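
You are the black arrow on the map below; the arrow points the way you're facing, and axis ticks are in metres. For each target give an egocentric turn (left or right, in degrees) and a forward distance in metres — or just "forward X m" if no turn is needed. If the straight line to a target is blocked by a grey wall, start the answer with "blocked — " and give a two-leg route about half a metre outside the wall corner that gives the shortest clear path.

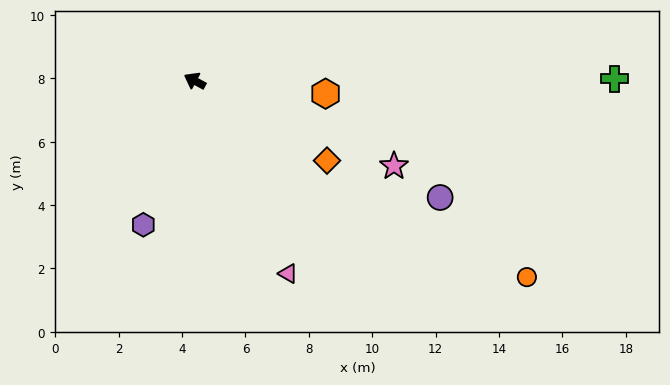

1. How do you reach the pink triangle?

turn left 144°, forward 6.8 m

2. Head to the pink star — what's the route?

turn right 175°, forward 6.8 m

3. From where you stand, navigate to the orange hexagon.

turn right 157°, forward 4.1 m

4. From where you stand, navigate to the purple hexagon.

turn left 99°, forward 4.8 m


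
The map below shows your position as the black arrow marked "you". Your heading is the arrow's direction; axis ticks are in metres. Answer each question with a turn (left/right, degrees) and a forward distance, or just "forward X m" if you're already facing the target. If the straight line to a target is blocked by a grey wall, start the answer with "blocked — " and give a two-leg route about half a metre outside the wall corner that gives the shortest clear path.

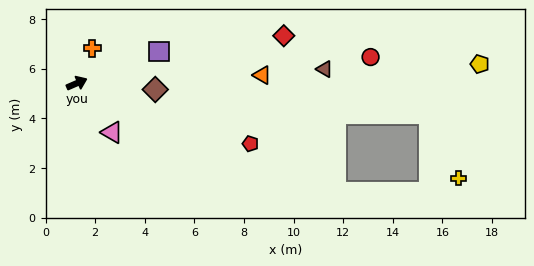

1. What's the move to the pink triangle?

turn right 78°, forward 2.4 m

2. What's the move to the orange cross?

turn left 43°, forward 1.5 m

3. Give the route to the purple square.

turn right 2°, forward 3.5 m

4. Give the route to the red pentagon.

turn right 43°, forward 7.4 m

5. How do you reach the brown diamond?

turn right 28°, forward 3.2 m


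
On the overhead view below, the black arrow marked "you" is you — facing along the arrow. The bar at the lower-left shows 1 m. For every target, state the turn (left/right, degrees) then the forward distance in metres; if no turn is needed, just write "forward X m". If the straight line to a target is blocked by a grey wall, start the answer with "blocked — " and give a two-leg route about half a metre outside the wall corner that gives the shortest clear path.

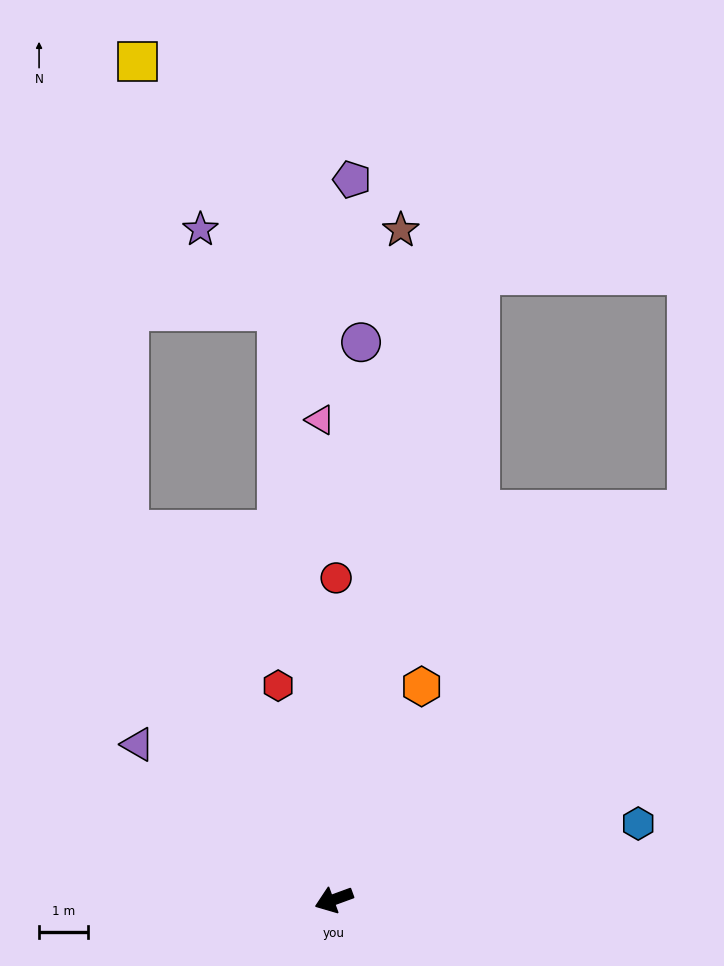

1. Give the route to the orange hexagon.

turn right 132°, forward 4.7 m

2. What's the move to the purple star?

blocked — turn right 105°, forward 12.1 m, then turn left 39°, forward 2.3 m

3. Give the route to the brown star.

turn right 116°, forward 13.7 m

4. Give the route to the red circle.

turn right 110°, forward 6.6 m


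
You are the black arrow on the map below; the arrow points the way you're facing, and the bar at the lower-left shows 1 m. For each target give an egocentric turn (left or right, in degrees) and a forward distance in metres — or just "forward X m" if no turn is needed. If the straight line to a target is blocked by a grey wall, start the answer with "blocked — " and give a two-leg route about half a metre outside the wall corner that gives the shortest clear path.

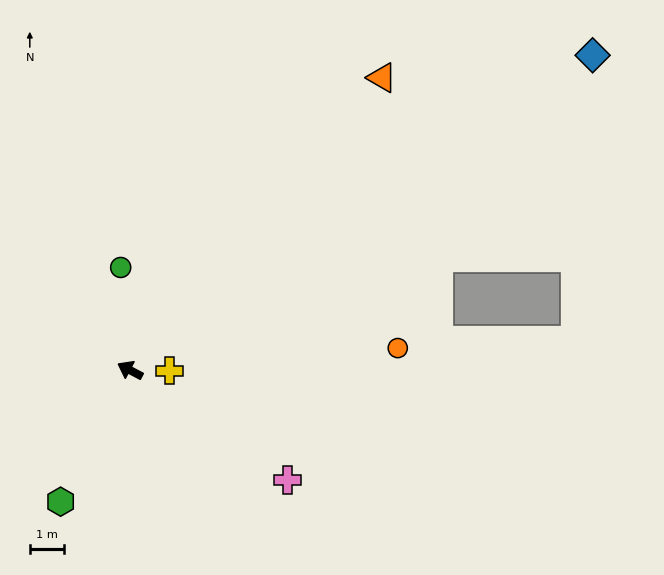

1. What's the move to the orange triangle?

turn right 103°, forward 11.2 m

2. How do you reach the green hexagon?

turn left 90°, forward 4.3 m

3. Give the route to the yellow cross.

turn right 153°, forward 1.2 m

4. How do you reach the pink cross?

turn left 173°, forward 5.6 m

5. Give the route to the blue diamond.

turn right 118°, forward 16.2 m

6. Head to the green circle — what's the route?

turn right 57°, forward 3.0 m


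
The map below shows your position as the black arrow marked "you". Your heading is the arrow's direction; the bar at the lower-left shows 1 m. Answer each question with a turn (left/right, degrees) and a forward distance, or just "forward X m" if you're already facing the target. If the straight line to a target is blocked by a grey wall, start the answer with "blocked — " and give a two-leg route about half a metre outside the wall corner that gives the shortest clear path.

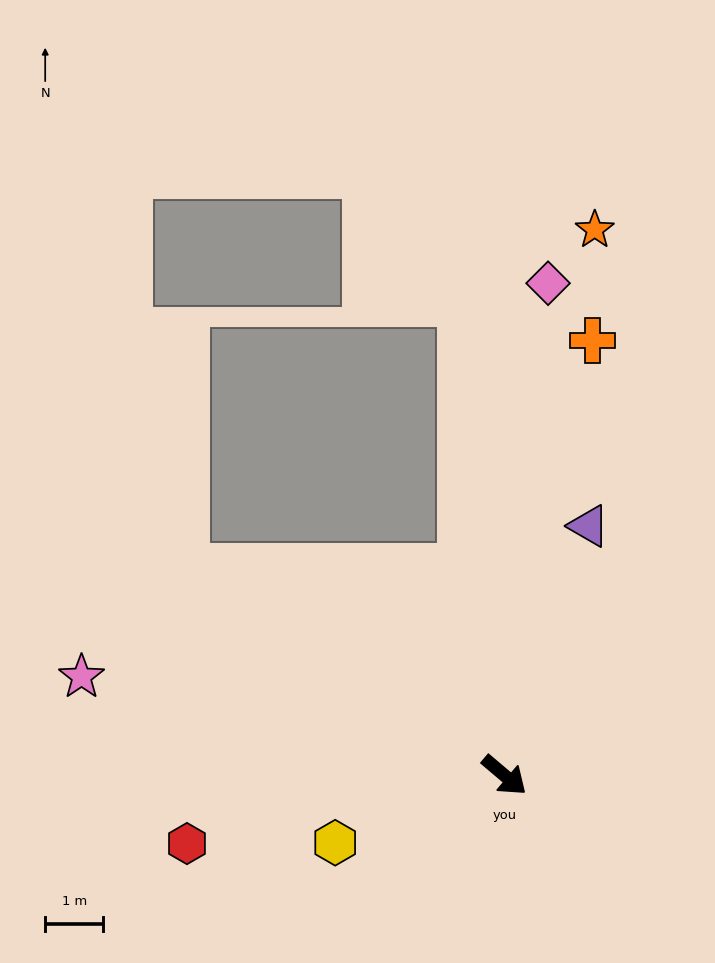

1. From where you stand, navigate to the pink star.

turn right 153°, forward 7.5 m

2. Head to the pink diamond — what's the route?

turn left 125°, forward 8.5 m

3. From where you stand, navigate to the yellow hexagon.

turn right 118°, forward 3.1 m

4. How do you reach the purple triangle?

turn left 112°, forward 4.5 m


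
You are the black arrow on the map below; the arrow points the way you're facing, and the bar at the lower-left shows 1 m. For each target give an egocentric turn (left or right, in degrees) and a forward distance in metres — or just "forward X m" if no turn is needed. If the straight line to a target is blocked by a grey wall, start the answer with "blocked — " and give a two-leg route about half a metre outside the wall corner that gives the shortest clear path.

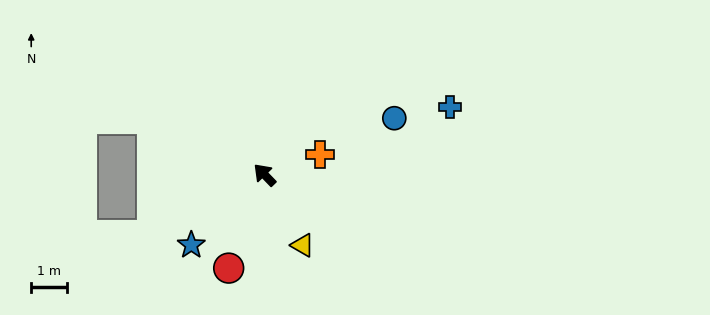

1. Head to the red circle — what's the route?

turn left 115°, forward 2.8 m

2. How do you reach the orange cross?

turn right 114°, forward 1.7 m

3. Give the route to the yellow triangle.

turn left 164°, forward 2.3 m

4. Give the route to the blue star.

turn left 90°, forward 2.9 m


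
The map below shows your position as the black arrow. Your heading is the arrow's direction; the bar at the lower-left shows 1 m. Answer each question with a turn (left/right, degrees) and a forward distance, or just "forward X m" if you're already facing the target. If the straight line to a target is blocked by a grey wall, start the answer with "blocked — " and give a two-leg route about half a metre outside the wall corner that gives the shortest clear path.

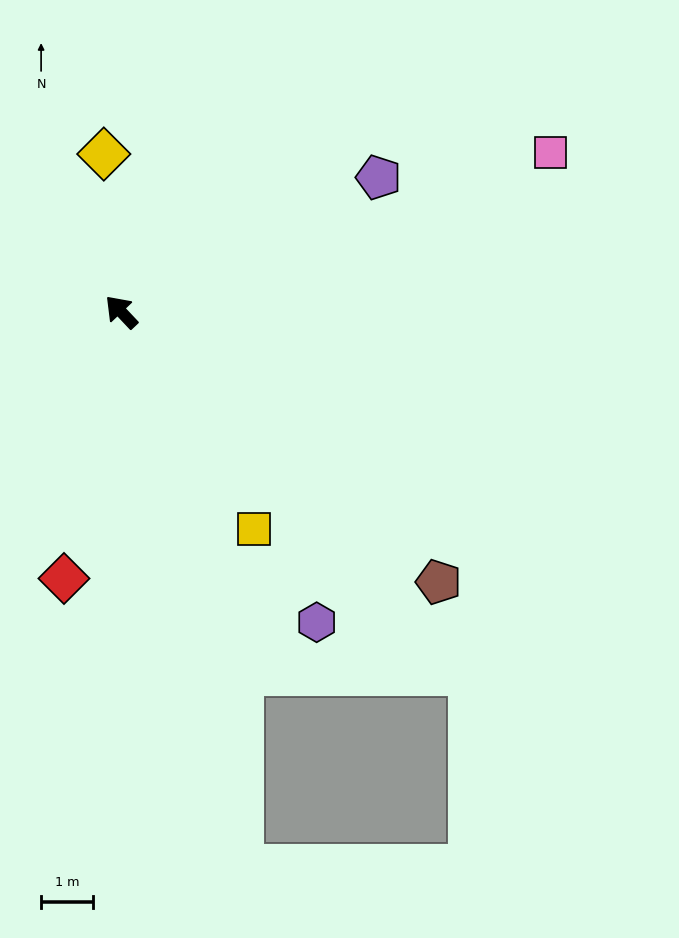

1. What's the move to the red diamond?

turn left 125°, forward 5.3 m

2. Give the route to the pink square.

turn right 113°, forward 8.9 m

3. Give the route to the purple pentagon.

turn right 106°, forward 5.6 m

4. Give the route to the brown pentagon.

turn right 174°, forward 8.1 m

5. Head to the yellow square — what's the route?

turn left 168°, forward 4.9 m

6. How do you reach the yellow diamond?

turn right 37°, forward 3.1 m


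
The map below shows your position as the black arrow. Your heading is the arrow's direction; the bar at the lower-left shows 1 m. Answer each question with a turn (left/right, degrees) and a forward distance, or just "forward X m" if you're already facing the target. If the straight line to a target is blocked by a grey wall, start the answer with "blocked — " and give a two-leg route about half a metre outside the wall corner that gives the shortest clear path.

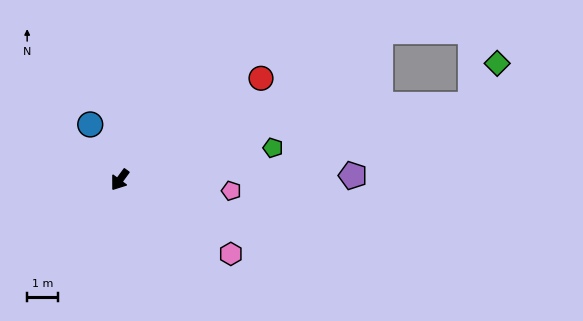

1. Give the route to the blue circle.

turn right 116°, forward 2.1 m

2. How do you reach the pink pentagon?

turn left 121°, forward 3.7 m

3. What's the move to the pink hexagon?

turn left 93°, forward 4.4 m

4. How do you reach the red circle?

turn left 162°, forward 5.7 m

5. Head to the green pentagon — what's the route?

turn left 138°, forward 5.1 m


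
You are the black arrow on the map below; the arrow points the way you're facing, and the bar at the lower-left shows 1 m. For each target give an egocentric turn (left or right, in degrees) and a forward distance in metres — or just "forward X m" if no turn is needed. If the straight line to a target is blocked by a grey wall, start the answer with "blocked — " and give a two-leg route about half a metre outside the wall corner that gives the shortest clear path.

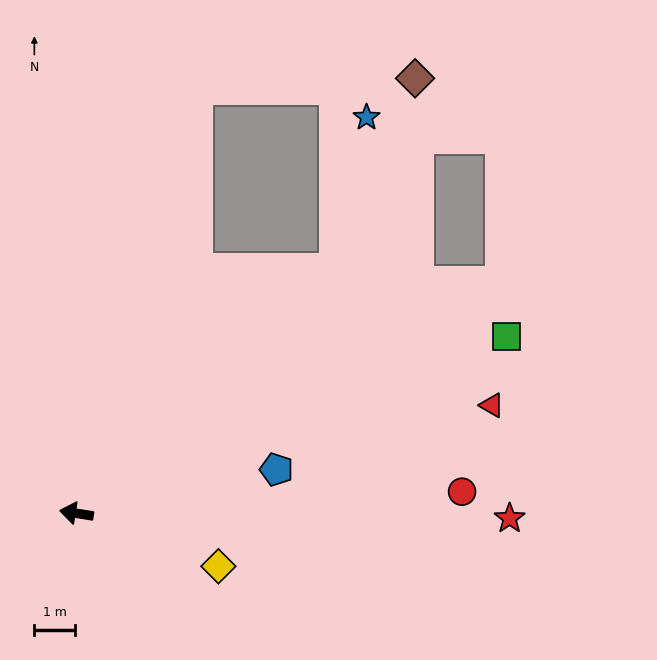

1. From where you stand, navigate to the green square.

turn right 148°, forward 11.4 m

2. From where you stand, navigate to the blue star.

blocked — turn right 128°, forward 8.7 m, then turn left 36°, forward 3.8 m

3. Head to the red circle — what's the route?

turn right 168°, forward 9.5 m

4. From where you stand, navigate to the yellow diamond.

turn left 169°, forward 3.7 m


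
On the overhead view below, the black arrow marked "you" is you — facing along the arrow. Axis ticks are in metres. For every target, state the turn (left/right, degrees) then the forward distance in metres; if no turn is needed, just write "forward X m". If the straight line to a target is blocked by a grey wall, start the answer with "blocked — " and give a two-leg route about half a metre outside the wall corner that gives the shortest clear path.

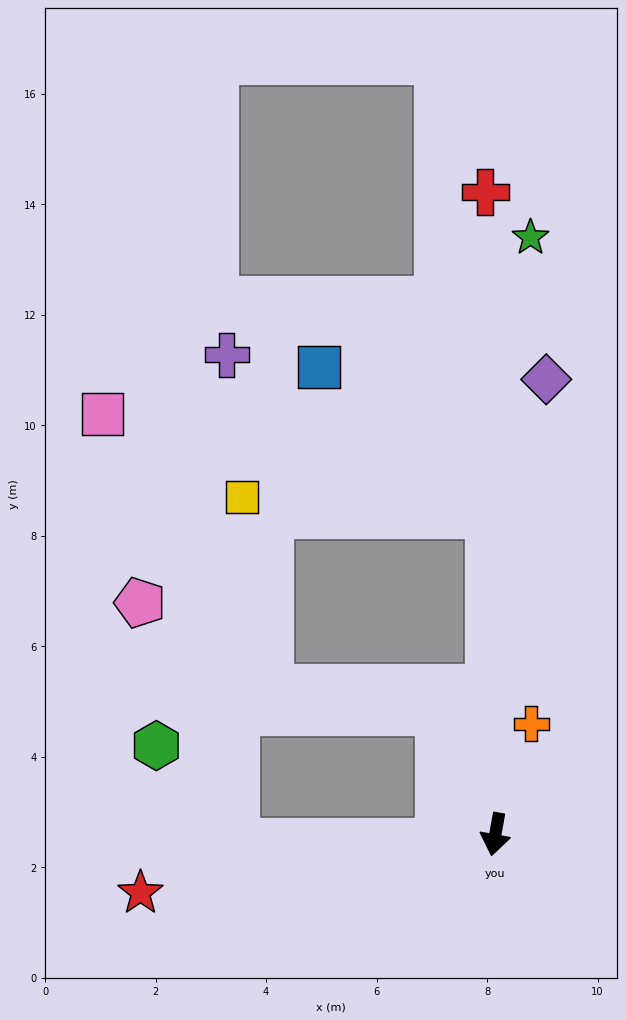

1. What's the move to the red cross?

turn right 169°, forward 11.6 m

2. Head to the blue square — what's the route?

blocked — turn right 169°, forward 5.8 m, then turn left 48°, forward 4.1 m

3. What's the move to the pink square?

blocked — turn right 169°, forward 5.8 m, then turn left 74°, forward 7.2 m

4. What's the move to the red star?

turn right 70°, forward 6.5 m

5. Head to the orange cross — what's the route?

turn left 172°, forward 2.1 m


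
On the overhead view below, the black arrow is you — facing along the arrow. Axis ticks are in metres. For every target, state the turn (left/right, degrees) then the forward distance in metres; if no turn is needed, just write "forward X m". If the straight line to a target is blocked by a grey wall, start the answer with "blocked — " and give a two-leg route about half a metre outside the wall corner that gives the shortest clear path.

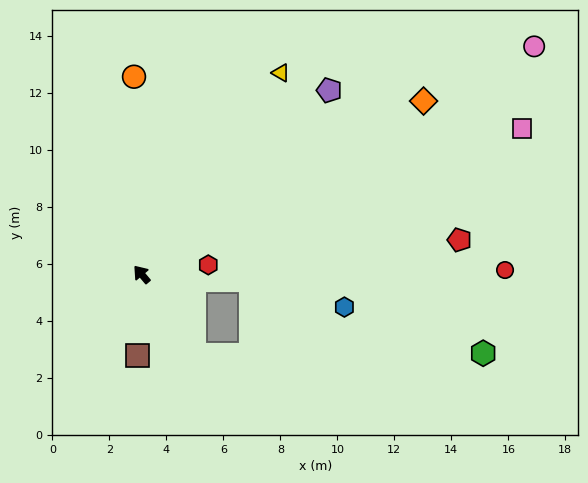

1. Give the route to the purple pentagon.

turn right 86°, forward 9.2 m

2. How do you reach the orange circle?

turn right 38°, forward 6.9 m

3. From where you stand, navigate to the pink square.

turn right 109°, forward 14.3 m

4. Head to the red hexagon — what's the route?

turn right 122°, forward 2.4 m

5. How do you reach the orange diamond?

turn right 99°, forward 11.6 m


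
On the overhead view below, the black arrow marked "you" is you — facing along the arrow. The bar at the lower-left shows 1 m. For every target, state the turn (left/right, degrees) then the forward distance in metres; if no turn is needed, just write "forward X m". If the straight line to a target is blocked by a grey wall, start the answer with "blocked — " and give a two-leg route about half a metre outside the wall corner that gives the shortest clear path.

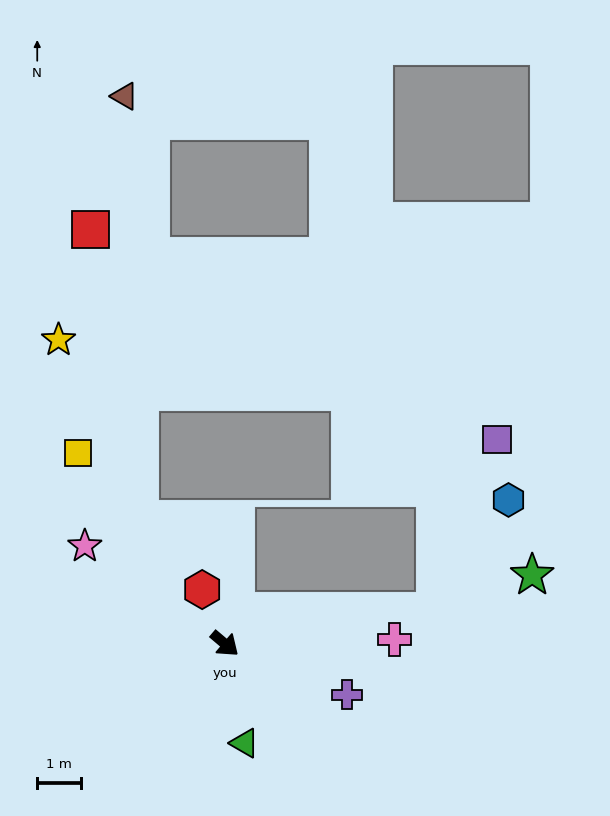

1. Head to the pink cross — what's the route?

turn left 42°, forward 3.8 m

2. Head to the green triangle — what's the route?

turn right 38°, forward 2.3 m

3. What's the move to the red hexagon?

turn left 153°, forward 1.3 m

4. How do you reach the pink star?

turn right 175°, forward 3.9 m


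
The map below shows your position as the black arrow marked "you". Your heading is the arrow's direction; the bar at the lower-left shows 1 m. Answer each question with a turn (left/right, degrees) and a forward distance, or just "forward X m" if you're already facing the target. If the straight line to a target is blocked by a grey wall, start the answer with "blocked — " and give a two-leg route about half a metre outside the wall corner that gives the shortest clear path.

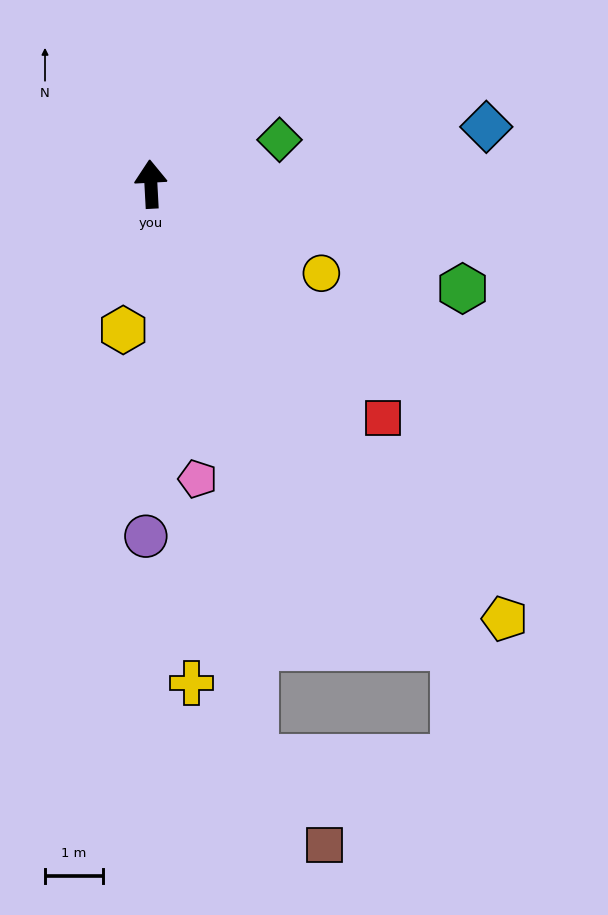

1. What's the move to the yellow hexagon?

turn left 166°, forward 2.6 m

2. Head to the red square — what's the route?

turn right 138°, forward 5.7 m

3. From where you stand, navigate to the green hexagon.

turn right 112°, forward 5.7 m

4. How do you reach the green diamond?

turn right 74°, forward 2.4 m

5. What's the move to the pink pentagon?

turn right 174°, forward 5.2 m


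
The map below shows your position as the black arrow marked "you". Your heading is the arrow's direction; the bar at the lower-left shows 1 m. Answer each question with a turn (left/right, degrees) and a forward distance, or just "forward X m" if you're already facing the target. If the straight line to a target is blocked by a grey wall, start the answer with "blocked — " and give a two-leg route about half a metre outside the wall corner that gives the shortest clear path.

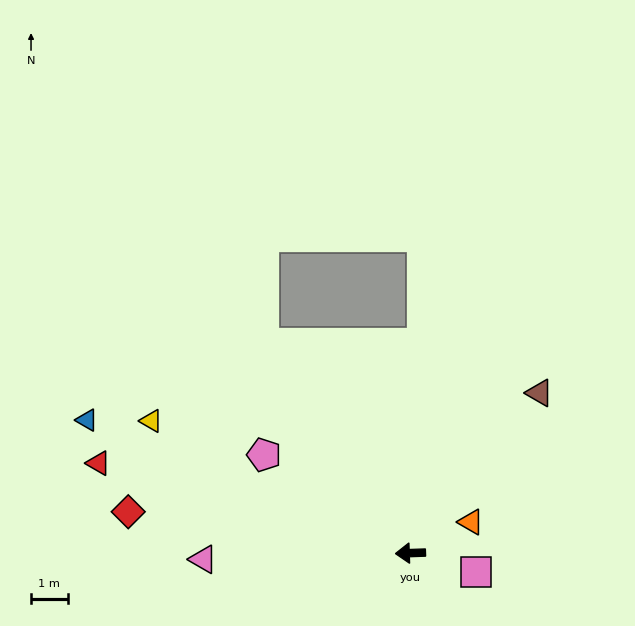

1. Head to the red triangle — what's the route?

turn right 18°, forward 8.9 m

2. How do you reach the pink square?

turn left 162°, forward 1.9 m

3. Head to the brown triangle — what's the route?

turn right 131°, forward 5.6 m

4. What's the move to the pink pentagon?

turn right 36°, forward 4.8 m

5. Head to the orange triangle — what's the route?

turn right 155°, forward 1.9 m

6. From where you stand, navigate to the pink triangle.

forward 5.7 m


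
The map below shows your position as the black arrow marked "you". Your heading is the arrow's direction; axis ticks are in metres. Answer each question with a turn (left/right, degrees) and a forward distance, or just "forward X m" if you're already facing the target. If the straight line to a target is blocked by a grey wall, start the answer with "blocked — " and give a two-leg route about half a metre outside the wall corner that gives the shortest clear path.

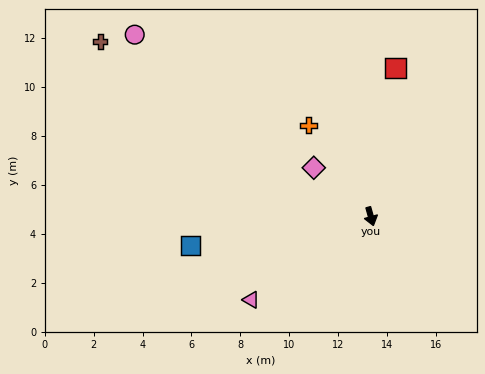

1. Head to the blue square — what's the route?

turn right 96°, forward 7.5 m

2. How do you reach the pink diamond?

turn right 146°, forward 3.1 m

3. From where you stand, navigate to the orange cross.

turn right 161°, forward 4.5 m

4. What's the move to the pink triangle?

turn right 71°, forward 6.0 m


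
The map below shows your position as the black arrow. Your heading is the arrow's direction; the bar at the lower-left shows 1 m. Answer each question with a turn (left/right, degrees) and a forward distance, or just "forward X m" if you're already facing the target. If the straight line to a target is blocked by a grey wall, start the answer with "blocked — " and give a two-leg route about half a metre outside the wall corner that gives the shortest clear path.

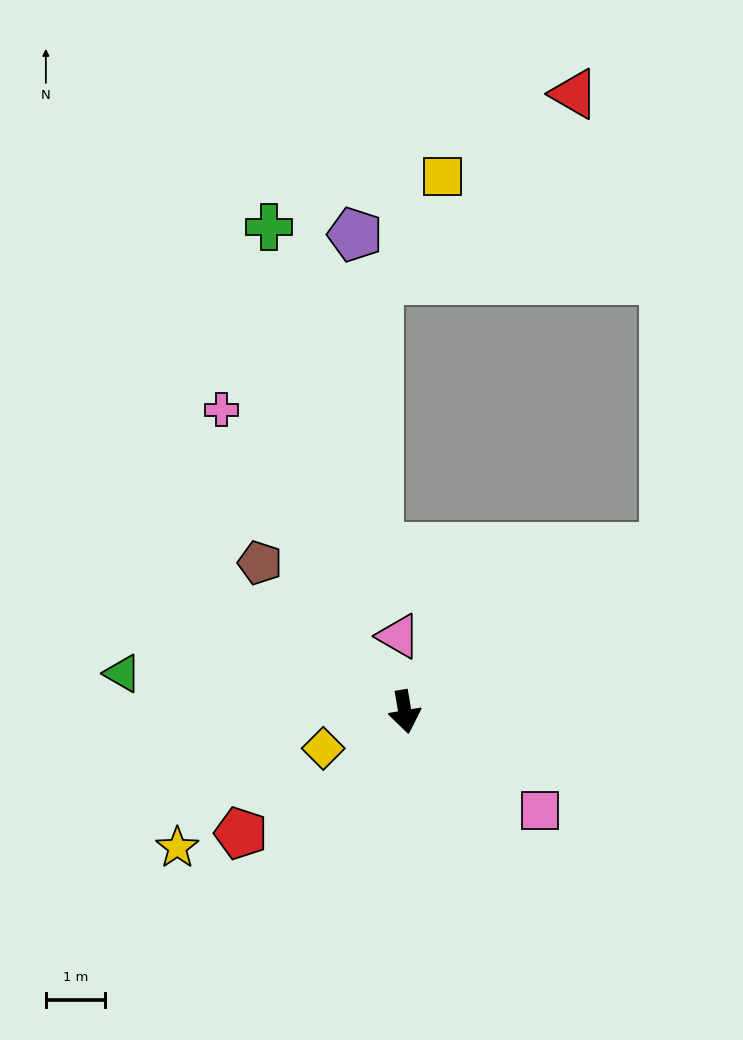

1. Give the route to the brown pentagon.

turn right 145°, forward 3.5 m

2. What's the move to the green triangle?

turn right 107°, forward 4.8 m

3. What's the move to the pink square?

turn left 44°, forward 2.8 m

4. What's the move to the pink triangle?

turn left 175°, forward 1.3 m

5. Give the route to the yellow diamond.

turn right 75°, forward 1.5 m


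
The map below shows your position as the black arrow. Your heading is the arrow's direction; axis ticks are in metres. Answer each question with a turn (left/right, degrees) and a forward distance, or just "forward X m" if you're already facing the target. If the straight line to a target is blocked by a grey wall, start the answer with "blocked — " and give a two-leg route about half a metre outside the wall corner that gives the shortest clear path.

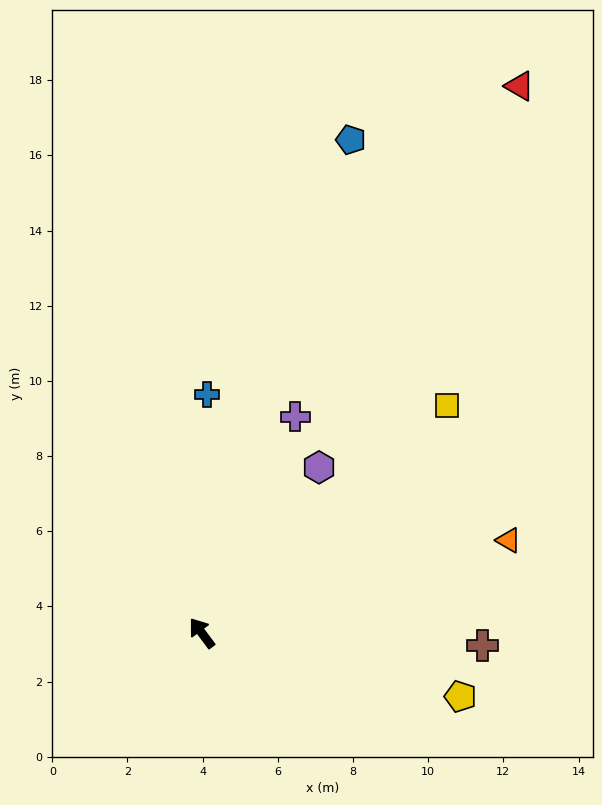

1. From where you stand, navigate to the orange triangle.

turn right 110°, forward 8.5 m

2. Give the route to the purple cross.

turn right 60°, forward 6.3 m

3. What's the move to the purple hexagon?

turn right 72°, forward 5.4 m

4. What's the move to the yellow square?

turn right 84°, forward 8.9 m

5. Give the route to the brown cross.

turn right 129°, forward 7.5 m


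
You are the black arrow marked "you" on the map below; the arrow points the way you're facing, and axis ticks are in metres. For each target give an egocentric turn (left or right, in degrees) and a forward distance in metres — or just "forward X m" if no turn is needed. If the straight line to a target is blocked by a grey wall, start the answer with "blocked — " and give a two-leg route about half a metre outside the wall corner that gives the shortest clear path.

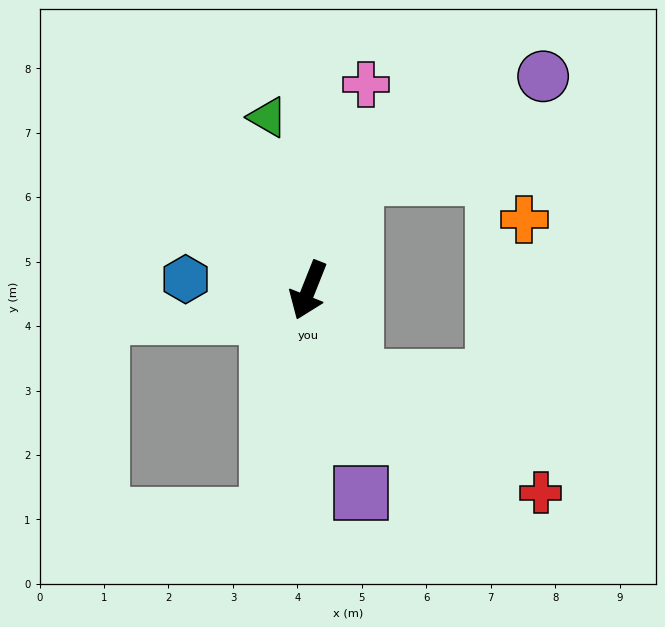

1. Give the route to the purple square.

turn left 36°, forward 3.3 m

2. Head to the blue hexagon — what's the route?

turn right 73°, forward 1.9 m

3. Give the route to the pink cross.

turn right 174°, forward 3.3 m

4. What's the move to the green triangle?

turn right 145°, forward 2.8 m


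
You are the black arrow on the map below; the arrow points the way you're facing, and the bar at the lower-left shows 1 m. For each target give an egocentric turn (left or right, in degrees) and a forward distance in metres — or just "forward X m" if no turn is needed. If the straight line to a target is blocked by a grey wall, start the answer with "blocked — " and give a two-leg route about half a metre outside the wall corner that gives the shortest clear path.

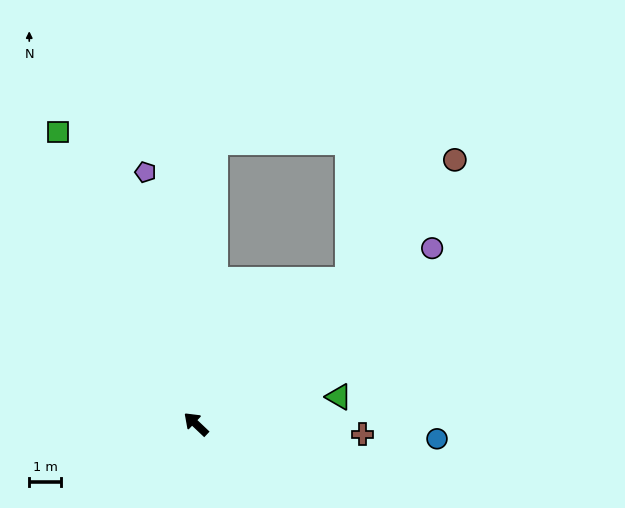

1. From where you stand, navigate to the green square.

turn right 21°, forward 10.2 m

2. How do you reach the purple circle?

turn right 100°, forward 9.3 m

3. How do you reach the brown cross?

turn right 140°, forward 5.3 m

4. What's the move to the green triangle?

turn right 126°, forward 4.6 m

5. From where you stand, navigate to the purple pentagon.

turn right 35°, forward 8.1 m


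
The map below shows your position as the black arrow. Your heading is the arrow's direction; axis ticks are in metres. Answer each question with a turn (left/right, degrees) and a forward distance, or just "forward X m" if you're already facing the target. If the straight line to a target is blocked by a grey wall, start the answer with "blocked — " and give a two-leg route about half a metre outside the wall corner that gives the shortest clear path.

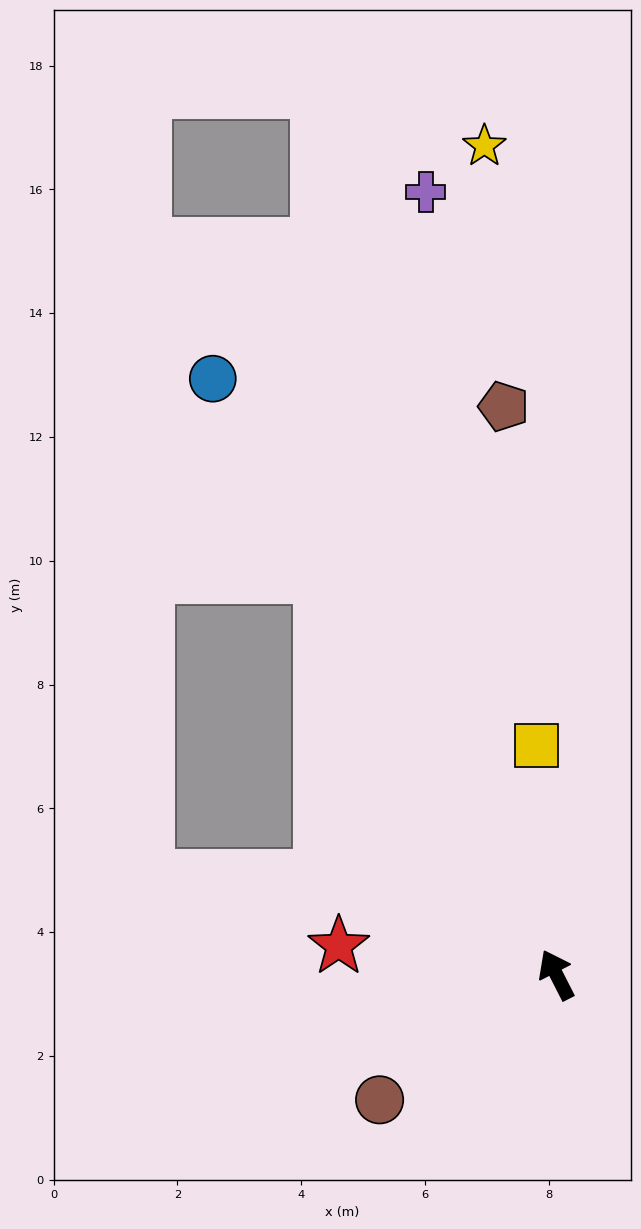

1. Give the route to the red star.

turn left 55°, forward 3.5 m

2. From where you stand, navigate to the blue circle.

turn left 3°, forward 11.1 m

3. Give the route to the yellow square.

turn right 22°, forward 3.7 m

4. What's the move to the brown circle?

turn left 98°, forward 3.5 m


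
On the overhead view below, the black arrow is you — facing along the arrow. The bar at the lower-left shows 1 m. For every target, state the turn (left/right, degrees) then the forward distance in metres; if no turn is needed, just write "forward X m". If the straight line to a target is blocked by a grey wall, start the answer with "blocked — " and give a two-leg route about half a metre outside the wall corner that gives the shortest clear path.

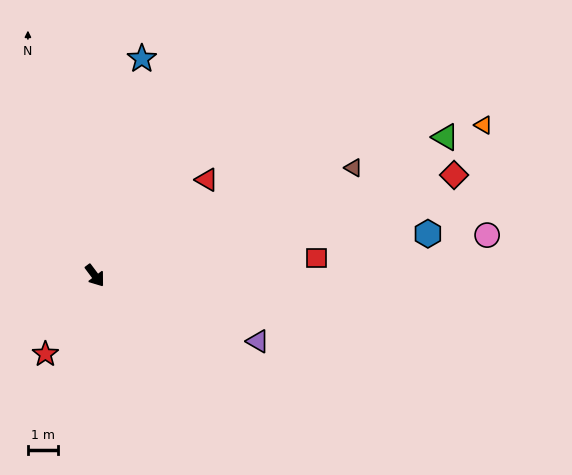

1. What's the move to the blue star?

turn left 131°, forward 7.4 m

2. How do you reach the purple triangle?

turn left 31°, forward 5.9 m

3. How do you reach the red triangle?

turn left 94°, forward 4.9 m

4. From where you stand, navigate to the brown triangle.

turn left 76°, forward 9.4 m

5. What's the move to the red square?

turn left 58°, forward 7.5 m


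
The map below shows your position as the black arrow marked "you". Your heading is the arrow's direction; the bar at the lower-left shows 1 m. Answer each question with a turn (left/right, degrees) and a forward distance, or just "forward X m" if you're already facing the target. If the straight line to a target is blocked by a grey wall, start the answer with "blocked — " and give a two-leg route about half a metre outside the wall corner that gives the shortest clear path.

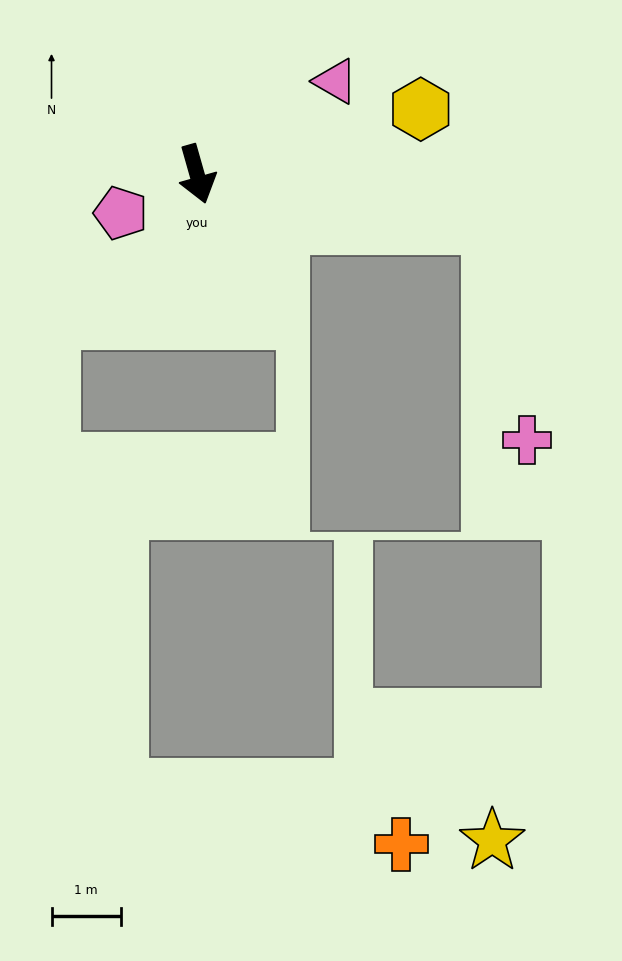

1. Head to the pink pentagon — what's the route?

turn right 79°, forward 1.2 m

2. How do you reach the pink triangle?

turn left 108°, forward 2.4 m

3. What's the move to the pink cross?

blocked — turn left 64°, forward 4.3 m, then turn right 70°, forward 3.1 m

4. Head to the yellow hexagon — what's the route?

turn left 90°, forward 3.4 m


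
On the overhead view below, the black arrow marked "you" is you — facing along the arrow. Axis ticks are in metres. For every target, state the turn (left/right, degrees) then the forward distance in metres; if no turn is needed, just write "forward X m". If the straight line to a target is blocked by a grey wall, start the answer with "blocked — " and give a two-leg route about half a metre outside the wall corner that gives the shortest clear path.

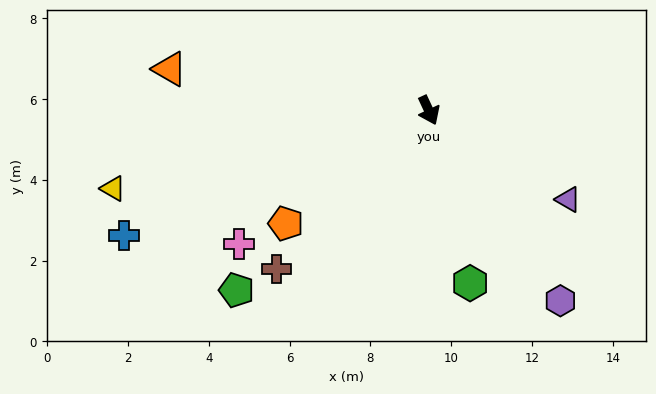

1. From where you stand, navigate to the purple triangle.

turn left 32°, forward 4.1 m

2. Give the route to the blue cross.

turn right 93°, forward 8.2 m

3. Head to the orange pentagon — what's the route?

turn right 77°, forward 4.5 m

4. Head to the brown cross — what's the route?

turn right 69°, forward 5.4 m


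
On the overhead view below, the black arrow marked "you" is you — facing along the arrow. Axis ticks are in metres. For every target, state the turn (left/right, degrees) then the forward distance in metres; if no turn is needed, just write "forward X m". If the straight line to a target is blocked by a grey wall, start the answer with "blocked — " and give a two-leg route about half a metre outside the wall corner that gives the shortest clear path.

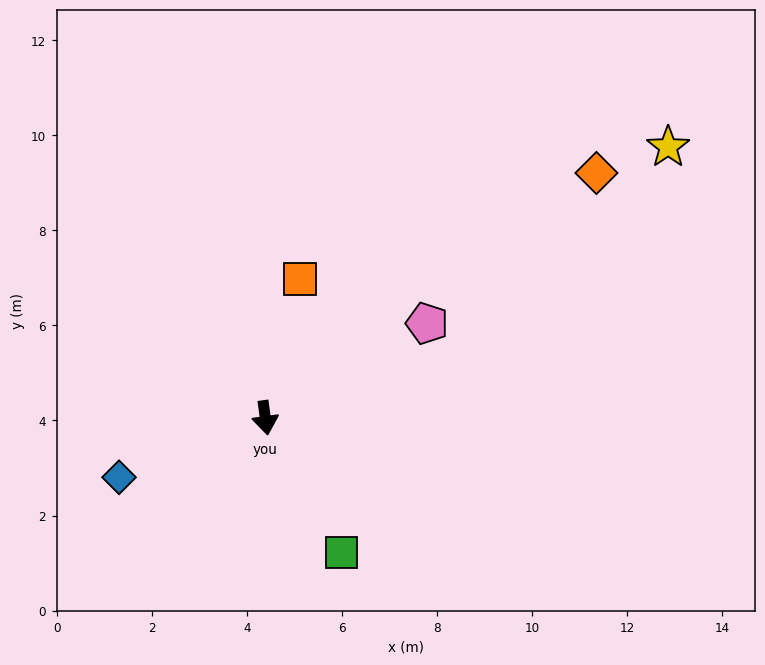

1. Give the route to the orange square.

turn left 158°, forward 3.0 m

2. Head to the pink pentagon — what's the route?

turn left 113°, forward 3.9 m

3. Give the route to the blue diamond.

turn right 76°, forward 3.3 m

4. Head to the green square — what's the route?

turn left 22°, forward 3.3 m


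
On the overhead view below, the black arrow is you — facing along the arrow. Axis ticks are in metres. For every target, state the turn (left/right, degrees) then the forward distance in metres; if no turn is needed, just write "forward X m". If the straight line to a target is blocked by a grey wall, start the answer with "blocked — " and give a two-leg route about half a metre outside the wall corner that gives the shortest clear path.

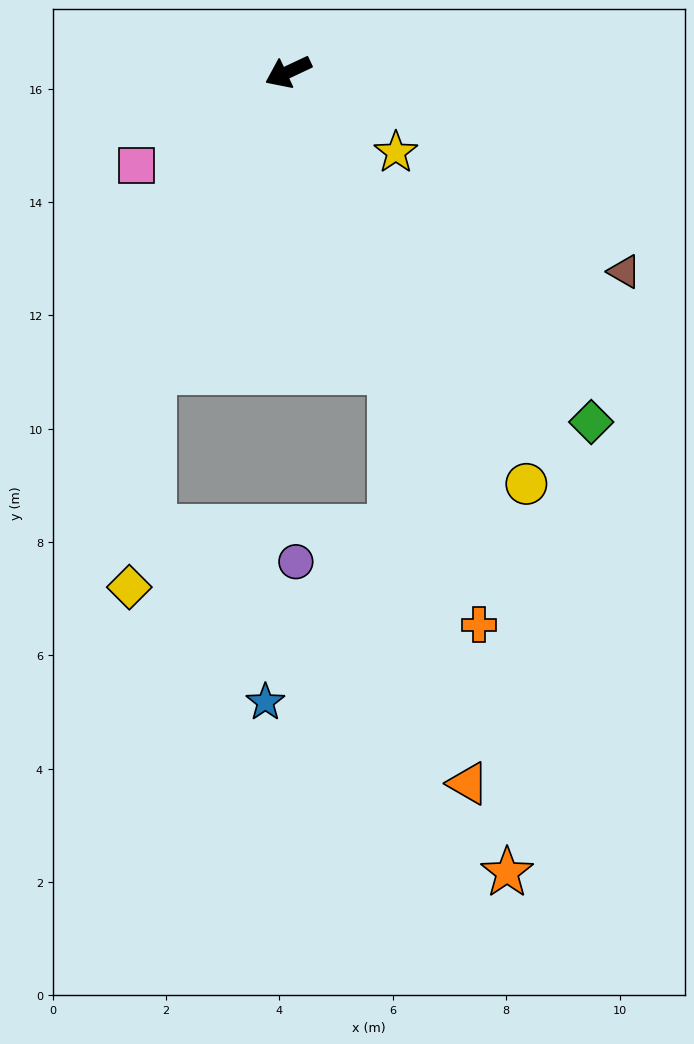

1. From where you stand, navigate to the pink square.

turn left 6°, forward 3.1 m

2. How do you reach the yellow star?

turn left 118°, forward 2.4 m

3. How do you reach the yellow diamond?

blocked — turn left 40°, forward 5.8 m, then turn left 19°, forward 3.8 m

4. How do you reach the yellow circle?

turn left 95°, forward 8.4 m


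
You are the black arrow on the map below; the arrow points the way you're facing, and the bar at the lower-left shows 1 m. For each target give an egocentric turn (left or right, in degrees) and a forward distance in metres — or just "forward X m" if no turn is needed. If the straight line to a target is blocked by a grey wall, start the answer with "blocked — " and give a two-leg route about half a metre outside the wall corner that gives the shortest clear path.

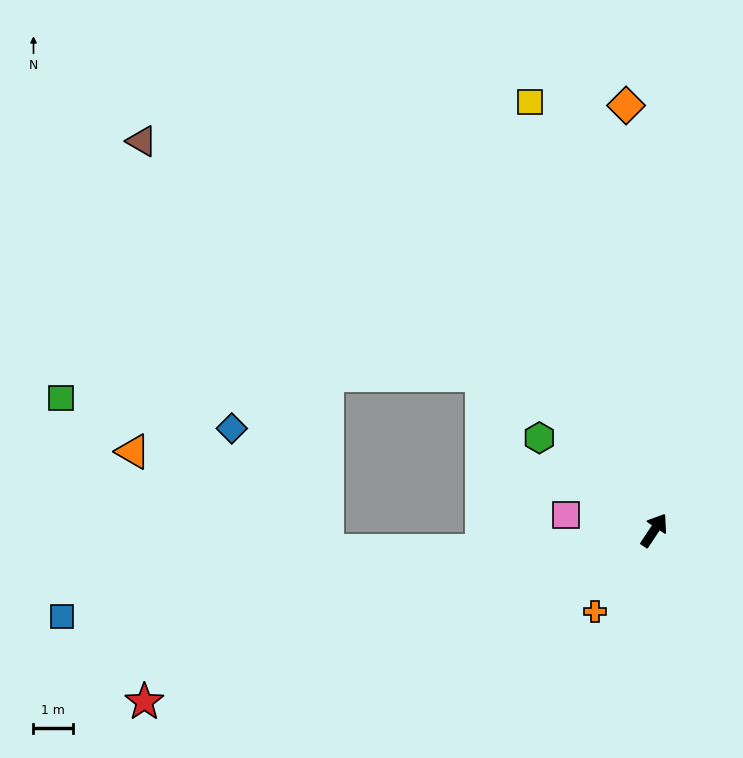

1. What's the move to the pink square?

turn left 114°, forward 2.3 m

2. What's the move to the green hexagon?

turn left 85°, forward 3.7 m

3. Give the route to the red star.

turn left 142°, forward 13.6 m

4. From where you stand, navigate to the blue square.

turn left 132°, forward 15.2 m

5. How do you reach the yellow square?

turn left 50°, forward 11.3 m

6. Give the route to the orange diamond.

turn left 37°, forward 10.8 m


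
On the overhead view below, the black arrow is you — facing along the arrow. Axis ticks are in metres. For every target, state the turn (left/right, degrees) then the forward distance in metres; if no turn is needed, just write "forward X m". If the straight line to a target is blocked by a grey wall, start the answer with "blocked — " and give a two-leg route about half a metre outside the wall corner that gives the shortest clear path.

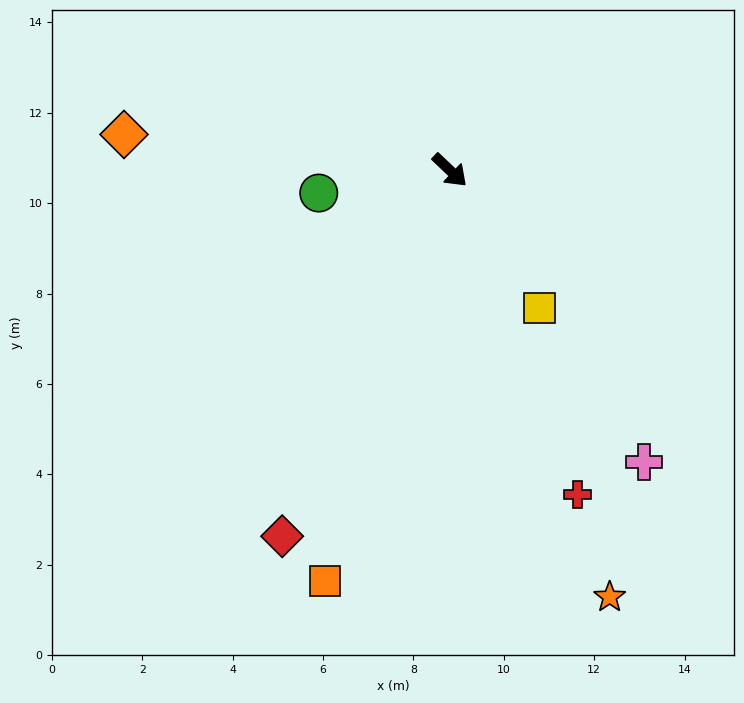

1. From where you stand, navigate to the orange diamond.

turn right 143°, forward 7.3 m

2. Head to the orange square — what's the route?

turn right 63°, forward 9.5 m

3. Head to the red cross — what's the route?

turn right 25°, forward 7.7 m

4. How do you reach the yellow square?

turn right 13°, forward 3.6 m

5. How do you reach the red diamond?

turn right 71°, forward 8.9 m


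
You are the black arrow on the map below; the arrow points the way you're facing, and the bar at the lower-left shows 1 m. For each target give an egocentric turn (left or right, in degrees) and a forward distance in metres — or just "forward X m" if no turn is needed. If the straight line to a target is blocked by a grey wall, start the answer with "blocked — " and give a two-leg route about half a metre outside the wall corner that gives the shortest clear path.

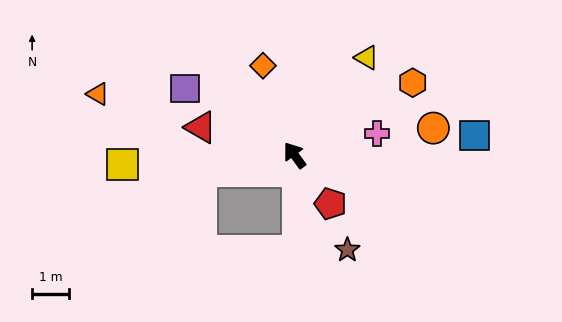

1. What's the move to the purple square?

turn left 23°, forward 3.4 m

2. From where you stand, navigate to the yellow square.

turn left 57°, forward 4.6 m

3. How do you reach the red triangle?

turn left 37°, forward 2.6 m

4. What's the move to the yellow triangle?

turn right 73°, forward 3.3 m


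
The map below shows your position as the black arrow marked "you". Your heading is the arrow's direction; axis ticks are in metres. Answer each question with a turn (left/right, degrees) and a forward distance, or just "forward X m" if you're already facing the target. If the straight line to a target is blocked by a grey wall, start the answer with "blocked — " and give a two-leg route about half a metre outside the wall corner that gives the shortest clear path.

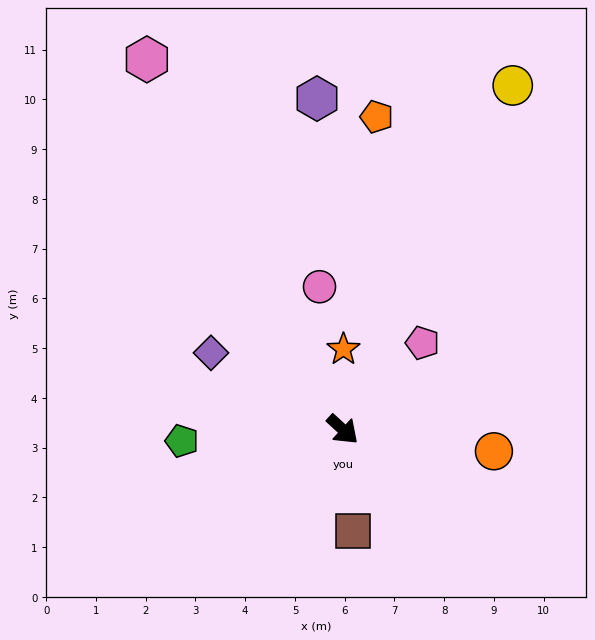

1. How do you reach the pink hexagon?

turn left 160°, forward 8.4 m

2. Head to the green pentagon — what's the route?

turn right 133°, forward 3.2 m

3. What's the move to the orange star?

turn left 132°, forward 1.6 m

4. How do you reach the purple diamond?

turn right 168°, forward 3.1 m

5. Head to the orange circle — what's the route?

turn left 34°, forward 3.1 m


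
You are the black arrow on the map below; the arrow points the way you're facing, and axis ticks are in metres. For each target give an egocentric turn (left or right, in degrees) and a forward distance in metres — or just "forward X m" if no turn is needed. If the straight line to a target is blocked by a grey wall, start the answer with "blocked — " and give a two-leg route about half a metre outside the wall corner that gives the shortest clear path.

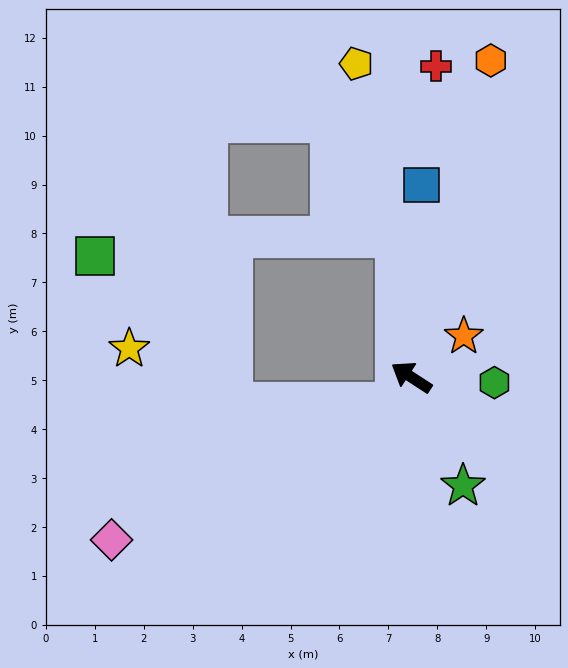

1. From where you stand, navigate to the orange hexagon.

turn right 71°, forward 6.7 m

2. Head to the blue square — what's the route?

turn right 60°, forward 3.9 m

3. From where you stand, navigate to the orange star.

turn right 109°, forward 1.4 m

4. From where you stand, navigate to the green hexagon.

turn right 151°, forward 1.7 m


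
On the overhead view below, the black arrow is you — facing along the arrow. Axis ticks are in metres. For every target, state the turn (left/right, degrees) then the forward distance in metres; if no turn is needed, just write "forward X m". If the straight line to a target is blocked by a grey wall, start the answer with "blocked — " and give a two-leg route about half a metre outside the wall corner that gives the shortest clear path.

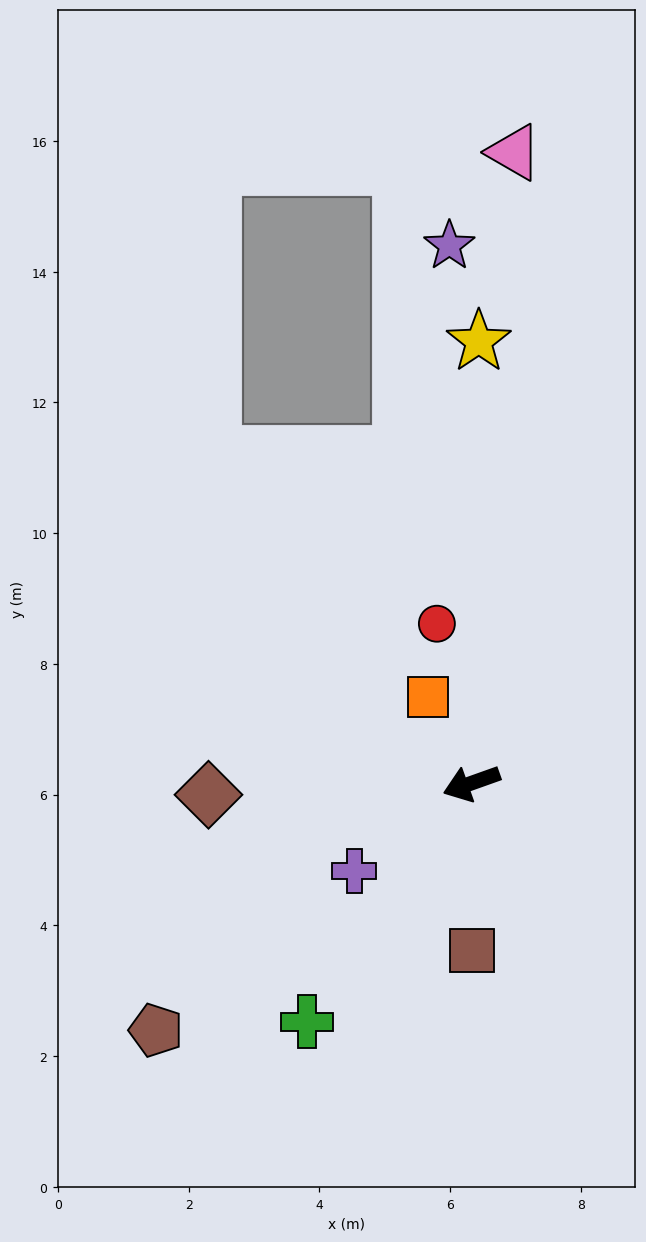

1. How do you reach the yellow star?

turn right 111°, forward 6.8 m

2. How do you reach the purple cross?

turn left 17°, forward 2.2 m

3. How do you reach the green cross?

turn left 36°, forward 4.4 m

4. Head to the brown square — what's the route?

turn left 71°, forward 2.6 m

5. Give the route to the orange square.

turn right 83°, forward 1.5 m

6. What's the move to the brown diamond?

turn right 17°, forward 4.0 m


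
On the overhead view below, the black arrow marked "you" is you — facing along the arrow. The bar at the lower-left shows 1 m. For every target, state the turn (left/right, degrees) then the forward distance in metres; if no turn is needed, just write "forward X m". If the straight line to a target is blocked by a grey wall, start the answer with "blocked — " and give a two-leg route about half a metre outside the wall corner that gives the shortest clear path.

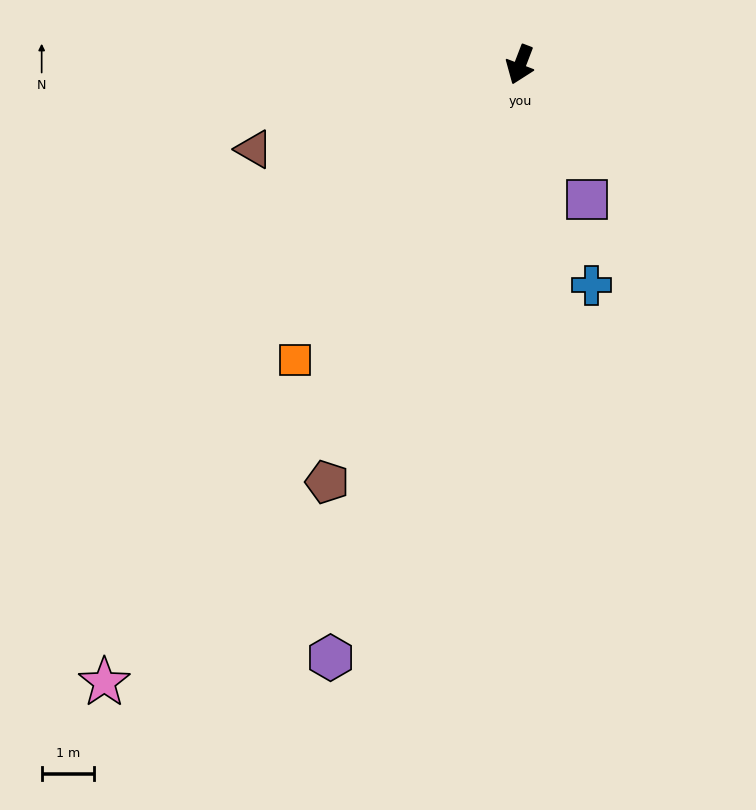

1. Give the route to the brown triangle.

turn right 51°, forward 5.3 m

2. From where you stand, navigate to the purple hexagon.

turn left 3°, forward 11.8 m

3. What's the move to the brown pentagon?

turn right 4°, forward 8.7 m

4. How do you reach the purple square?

turn left 48°, forward 2.9 m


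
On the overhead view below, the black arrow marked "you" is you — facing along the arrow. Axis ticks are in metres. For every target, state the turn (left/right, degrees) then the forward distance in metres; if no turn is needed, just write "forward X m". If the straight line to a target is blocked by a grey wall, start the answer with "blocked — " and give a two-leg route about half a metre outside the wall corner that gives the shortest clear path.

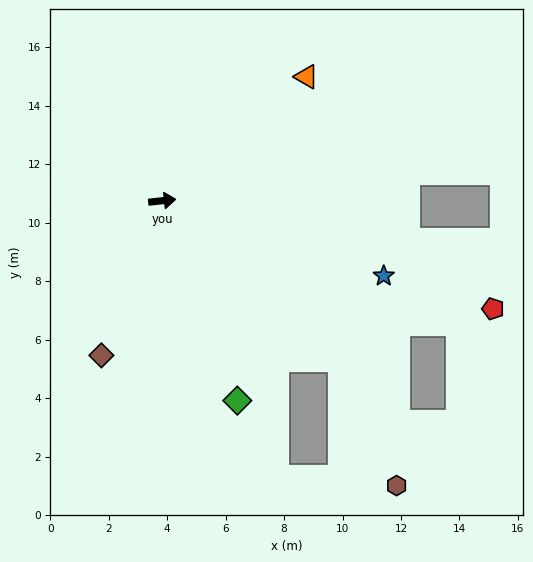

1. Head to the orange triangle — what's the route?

turn left 35°, forward 6.5 m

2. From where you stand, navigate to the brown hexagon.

blocked — turn right 48°, forward 8.2 m, then turn right 24°, forward 4.7 m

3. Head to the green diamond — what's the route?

turn right 76°, forward 7.3 m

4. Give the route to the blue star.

turn right 25°, forward 8.0 m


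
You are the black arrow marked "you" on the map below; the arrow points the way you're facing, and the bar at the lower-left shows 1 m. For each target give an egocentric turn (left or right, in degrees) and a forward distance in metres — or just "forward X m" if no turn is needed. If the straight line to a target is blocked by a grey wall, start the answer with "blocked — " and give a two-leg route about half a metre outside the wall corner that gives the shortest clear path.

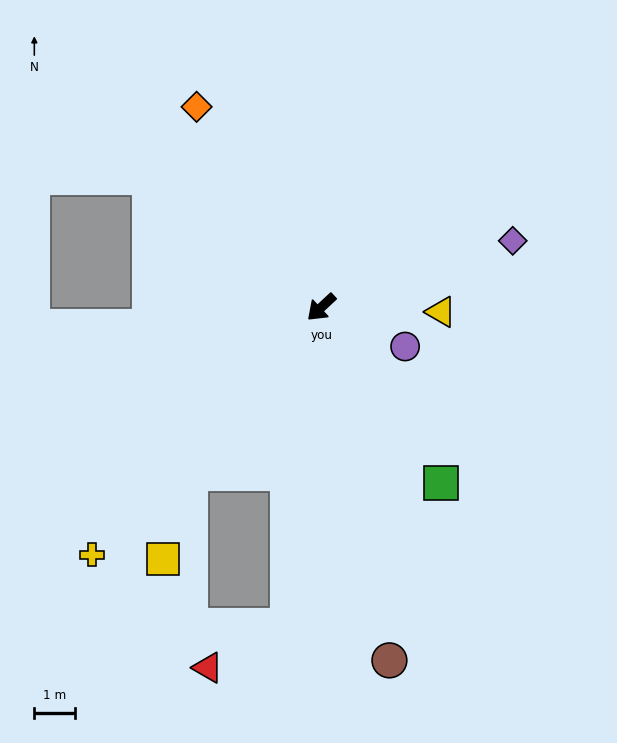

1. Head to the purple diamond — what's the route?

turn left 156°, forward 4.9 m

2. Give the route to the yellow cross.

turn left 4°, forward 8.2 m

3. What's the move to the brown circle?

turn left 58°, forward 8.7 m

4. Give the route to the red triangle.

blocked — turn left 41°, forward 7.8 m, then turn right 56°, forward 2.2 m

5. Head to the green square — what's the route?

turn left 81°, forward 5.2 m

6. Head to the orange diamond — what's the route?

turn right 101°, forward 5.7 m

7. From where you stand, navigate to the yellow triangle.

turn left 135°, forward 2.9 m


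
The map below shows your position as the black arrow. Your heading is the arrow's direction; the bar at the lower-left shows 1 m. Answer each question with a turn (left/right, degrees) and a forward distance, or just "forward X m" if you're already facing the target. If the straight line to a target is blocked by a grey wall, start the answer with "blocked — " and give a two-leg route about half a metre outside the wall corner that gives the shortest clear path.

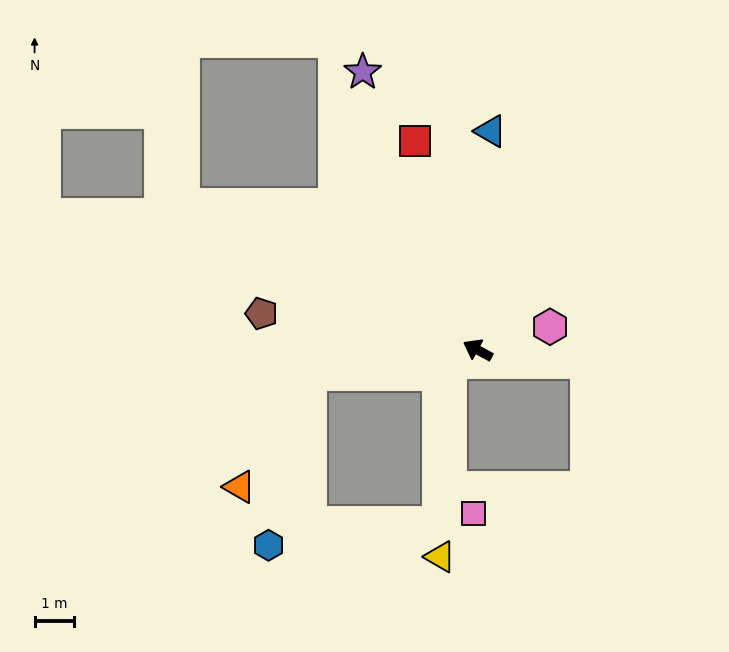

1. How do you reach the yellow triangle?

blocked — turn left 53°, forward 0.8 m, then turn left 62°, forward 4.9 m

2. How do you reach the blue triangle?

turn right 65°, forward 5.6 m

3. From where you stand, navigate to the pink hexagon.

turn right 134°, forward 1.9 m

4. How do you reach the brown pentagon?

turn left 19°, forward 5.6 m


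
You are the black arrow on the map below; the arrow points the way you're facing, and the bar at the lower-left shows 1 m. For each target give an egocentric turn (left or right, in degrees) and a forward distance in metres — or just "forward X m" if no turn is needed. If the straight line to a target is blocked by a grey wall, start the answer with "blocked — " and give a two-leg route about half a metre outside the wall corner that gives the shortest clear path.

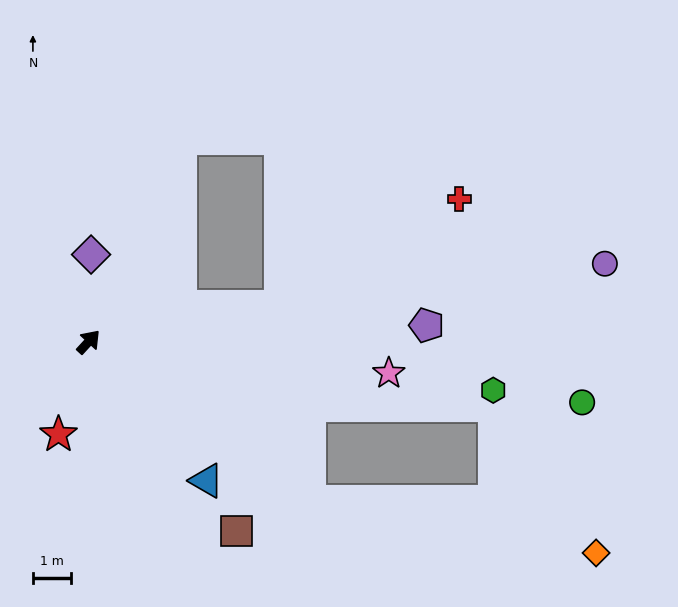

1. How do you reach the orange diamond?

blocked — turn right 83°, forward 7.1 m, then turn left 25°, forward 7.6 m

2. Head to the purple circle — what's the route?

turn right 39°, forward 13.6 m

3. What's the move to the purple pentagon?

turn right 45°, forward 8.8 m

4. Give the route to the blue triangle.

turn right 97°, forward 4.8 m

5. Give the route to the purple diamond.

turn left 41°, forward 2.3 m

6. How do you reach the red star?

turn right 155°, forward 2.5 m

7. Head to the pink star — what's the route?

turn right 53°, forward 7.9 m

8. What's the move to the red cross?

blocked — turn right 37°, forward 5.1 m, then turn left 20°, forward 5.5 m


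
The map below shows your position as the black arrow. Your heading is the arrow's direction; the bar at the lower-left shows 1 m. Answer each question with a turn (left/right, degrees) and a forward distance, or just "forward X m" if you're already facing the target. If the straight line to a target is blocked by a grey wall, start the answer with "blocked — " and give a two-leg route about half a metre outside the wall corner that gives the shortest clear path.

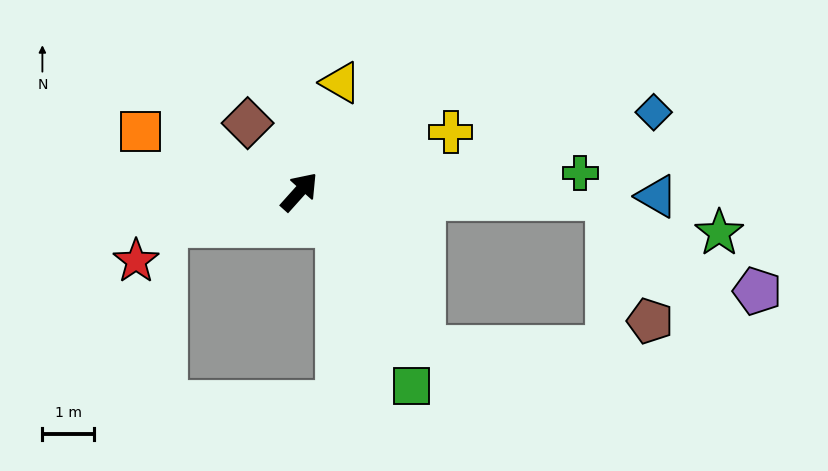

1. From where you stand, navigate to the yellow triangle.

turn left 21°, forward 2.2 m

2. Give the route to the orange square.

turn left 111°, forward 3.3 m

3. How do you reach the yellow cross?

turn right 27°, forward 3.1 m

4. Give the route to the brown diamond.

turn left 79°, forward 1.7 m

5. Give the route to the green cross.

turn right 44°, forward 5.4 m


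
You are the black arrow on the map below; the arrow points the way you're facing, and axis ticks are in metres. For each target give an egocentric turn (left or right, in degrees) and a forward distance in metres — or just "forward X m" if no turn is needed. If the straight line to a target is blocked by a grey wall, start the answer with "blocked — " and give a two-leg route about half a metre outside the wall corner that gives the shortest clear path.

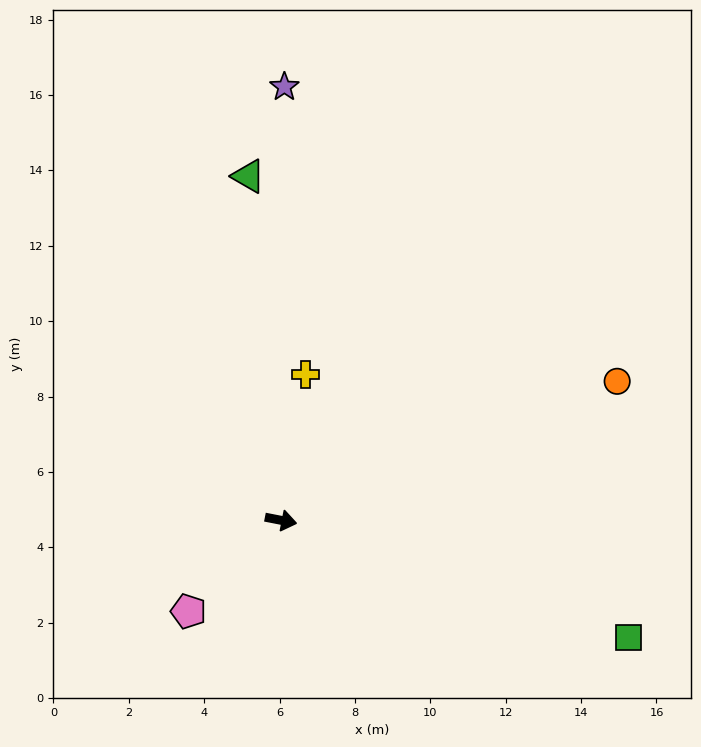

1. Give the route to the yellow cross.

turn left 92°, forward 3.9 m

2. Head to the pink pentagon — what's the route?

turn right 124°, forward 3.4 m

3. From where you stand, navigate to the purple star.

turn left 101°, forward 11.5 m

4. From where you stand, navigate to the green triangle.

turn left 107°, forward 9.2 m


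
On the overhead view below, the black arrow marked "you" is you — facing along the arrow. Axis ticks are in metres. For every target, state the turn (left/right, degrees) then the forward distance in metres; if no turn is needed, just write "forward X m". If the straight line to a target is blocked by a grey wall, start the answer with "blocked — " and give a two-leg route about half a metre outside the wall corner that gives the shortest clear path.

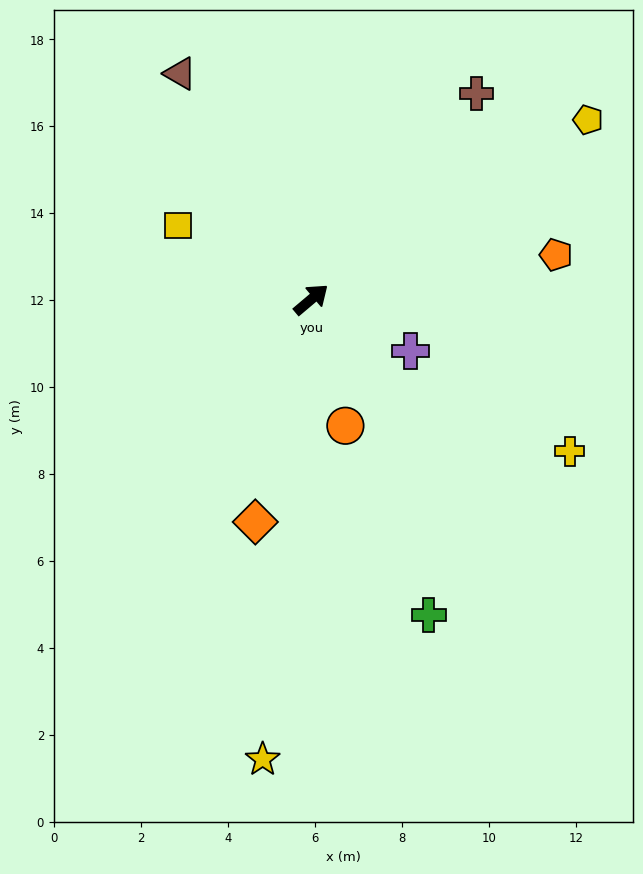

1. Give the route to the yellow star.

turn right 136°, forward 10.6 m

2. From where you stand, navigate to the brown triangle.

turn left 80°, forward 6.0 m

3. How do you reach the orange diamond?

turn right 144°, forward 5.3 m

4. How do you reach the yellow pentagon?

turn right 7°, forward 7.6 m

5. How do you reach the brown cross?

turn left 11°, forward 6.1 m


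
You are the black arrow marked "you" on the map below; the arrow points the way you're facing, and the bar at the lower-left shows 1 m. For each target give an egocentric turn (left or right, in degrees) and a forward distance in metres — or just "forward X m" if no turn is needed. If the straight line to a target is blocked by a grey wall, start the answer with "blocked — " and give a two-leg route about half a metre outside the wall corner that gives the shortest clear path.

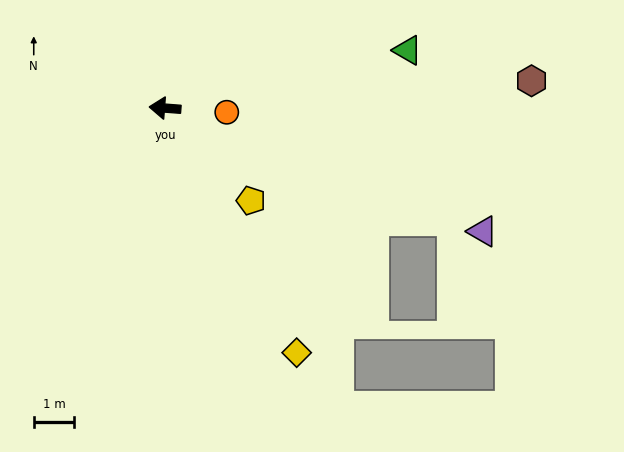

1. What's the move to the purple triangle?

turn left 163°, forward 8.4 m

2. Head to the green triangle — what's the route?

turn right 162°, forward 6.2 m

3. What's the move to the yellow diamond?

turn left 123°, forward 6.9 m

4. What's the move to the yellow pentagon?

turn left 137°, forward 3.1 m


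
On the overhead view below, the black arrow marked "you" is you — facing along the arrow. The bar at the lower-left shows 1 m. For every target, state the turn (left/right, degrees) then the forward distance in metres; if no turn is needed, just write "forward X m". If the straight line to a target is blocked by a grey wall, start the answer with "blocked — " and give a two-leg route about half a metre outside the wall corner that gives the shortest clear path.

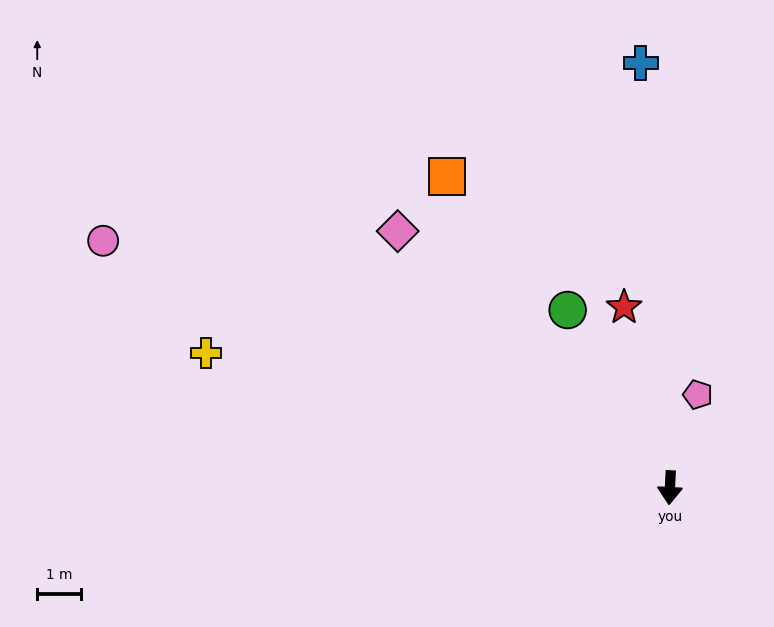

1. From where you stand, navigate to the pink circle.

turn right 111°, forward 14.1 m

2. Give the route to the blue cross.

turn right 173°, forward 9.7 m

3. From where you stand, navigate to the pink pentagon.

turn left 166°, forward 2.2 m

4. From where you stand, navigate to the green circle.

turn right 147°, forward 4.7 m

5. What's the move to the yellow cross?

turn right 103°, forward 11.0 m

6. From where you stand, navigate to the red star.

turn right 163°, forward 4.2 m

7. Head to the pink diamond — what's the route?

turn right 130°, forward 8.5 m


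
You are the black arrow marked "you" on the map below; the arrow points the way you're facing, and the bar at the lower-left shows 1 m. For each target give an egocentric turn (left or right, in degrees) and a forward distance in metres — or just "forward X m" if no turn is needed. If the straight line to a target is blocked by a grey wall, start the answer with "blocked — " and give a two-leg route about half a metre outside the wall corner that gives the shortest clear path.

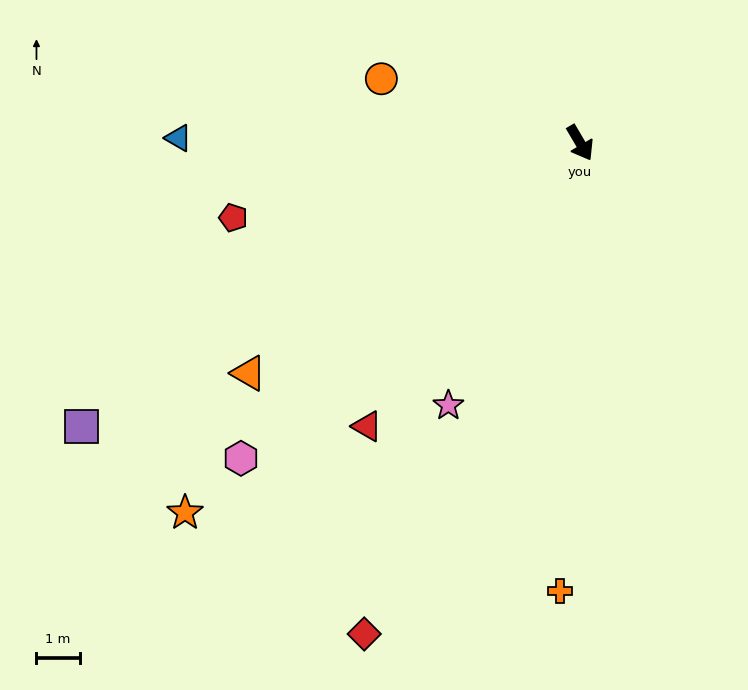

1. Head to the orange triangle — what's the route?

turn right 86°, forward 9.3 m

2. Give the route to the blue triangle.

turn right 121°, forward 9.3 m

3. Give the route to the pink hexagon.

turn right 78°, forward 10.7 m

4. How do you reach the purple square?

turn right 91°, forward 13.3 m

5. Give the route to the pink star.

turn right 57°, forward 6.8 m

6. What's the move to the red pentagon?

turn right 108°, forward 8.2 m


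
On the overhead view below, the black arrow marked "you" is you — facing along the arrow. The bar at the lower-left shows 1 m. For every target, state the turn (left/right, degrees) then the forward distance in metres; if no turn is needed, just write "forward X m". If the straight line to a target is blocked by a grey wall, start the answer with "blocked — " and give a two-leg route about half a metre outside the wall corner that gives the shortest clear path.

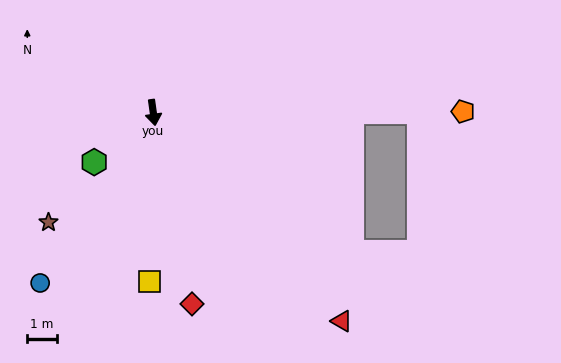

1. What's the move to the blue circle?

turn right 42°, forward 7.0 m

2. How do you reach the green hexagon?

turn right 58°, forward 2.6 m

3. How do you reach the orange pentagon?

turn left 82°, forward 10.6 m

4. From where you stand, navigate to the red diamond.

turn left 3°, forward 6.7 m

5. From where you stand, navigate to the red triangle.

turn left 34°, forward 9.6 m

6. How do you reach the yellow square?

turn right 9°, forward 5.8 m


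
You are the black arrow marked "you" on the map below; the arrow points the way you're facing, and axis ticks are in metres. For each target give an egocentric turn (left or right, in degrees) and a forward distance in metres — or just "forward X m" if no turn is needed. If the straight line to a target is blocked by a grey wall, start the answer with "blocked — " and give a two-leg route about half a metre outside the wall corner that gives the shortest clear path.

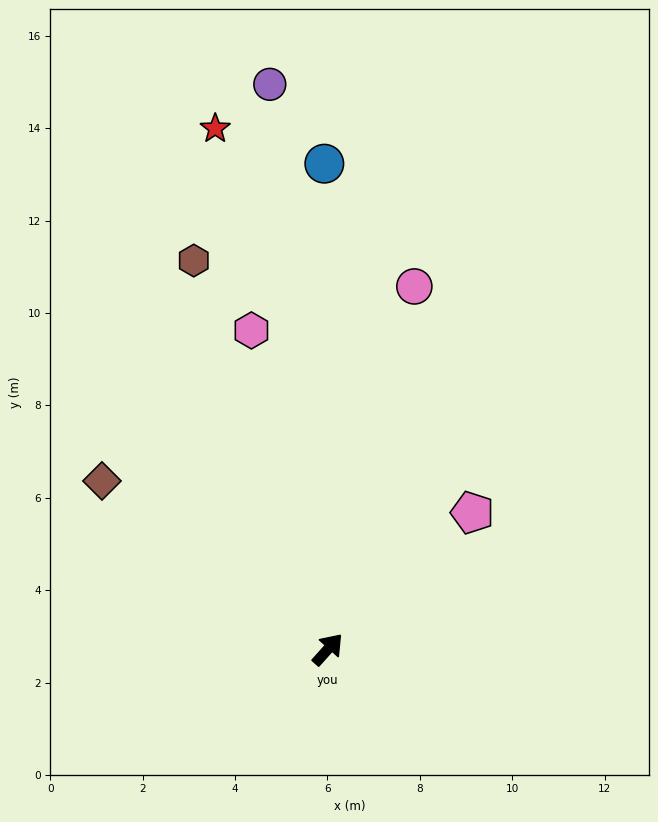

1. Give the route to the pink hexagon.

turn left 55°, forward 7.1 m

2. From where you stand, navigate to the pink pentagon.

turn right 5°, forward 4.3 m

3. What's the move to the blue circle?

turn left 42°, forward 10.5 m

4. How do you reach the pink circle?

turn left 28°, forward 8.1 m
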